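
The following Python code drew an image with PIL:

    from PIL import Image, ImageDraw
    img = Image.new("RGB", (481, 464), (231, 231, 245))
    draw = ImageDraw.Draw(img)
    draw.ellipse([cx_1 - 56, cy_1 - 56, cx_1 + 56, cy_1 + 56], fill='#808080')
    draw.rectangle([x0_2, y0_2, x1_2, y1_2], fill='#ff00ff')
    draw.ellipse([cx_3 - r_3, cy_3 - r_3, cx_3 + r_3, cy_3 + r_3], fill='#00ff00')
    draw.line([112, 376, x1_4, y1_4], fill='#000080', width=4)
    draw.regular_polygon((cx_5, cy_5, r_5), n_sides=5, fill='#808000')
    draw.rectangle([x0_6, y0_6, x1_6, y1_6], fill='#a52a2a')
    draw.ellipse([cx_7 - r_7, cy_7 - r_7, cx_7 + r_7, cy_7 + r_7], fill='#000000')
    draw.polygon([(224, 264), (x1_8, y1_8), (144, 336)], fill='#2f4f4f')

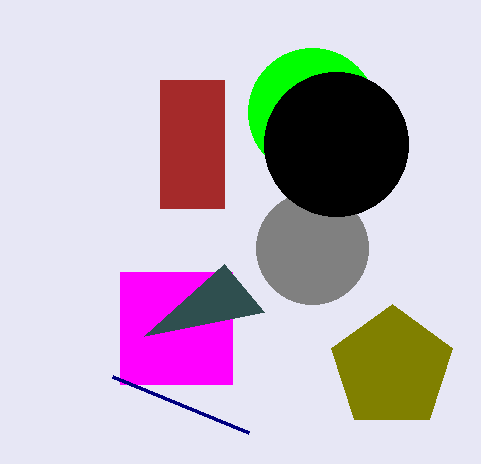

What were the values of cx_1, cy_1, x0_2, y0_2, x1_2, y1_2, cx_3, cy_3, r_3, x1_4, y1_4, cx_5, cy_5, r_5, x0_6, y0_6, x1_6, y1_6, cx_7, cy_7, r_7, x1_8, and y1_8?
cx_1 = 312; cy_1 = 248; x0_2 = 120; y0_2 = 272; x1_2 = 232; y1_2 = 384; cx_3 = 312; cy_3 = 112; r_3 = 64; x1_4 = 248; y1_4 = 432; cx_5 = 392; cy_5 = 368; r_5 = 64; x0_6 = 160; y0_6 = 80; x1_6 = 224; y1_6 = 208; cx_7 = 336; cy_7 = 144; r_7 = 72; x1_8 = 264; y1_8 = 312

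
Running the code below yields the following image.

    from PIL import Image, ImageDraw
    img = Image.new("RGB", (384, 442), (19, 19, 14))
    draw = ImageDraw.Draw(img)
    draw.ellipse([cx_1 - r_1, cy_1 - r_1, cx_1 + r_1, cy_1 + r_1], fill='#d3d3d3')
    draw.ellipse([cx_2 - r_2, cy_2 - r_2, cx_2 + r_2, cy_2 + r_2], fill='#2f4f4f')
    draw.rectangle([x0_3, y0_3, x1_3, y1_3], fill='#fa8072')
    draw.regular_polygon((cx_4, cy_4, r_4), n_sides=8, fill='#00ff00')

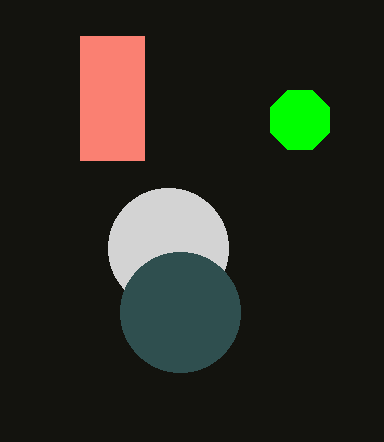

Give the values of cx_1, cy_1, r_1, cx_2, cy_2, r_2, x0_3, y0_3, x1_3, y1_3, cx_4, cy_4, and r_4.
cx_1 = 168, cy_1 = 248, r_1 = 60, cx_2 = 180, cy_2 = 312, r_2 = 60, x0_3 = 80, y0_3 = 36, x1_3 = 144, y1_3 = 160, cx_4 = 300, cy_4 = 120, r_4 = 32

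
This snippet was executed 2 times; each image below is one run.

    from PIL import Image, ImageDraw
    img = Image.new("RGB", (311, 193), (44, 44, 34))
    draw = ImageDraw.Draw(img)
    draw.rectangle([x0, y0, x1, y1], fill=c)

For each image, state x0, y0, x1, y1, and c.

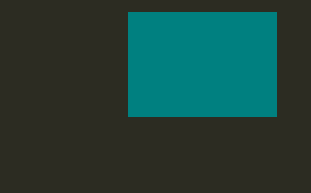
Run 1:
x0 = 128
y0 = 12
x1 = 276
y1 = 116
c = 'teal'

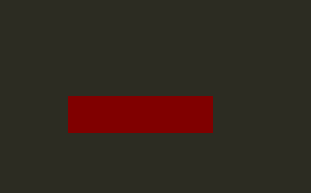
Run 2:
x0 = 68, y0 = 96, x1 = 212, y1 = 132, c = 'maroon'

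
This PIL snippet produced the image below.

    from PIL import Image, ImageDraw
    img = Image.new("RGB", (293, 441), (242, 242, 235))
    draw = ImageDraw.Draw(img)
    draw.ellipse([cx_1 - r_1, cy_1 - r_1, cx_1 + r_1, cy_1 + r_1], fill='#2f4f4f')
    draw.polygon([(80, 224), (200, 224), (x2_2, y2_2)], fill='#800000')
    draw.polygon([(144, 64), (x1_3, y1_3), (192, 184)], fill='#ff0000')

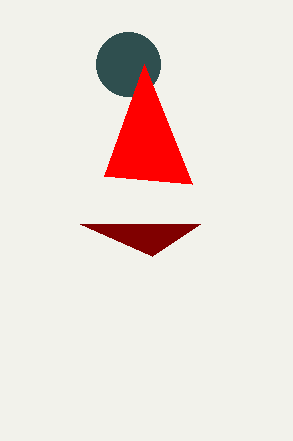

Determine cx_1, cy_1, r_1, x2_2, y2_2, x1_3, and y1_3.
cx_1 = 128
cy_1 = 64
r_1 = 32
x2_2 = 152
y2_2 = 256
x1_3 = 104
y1_3 = 176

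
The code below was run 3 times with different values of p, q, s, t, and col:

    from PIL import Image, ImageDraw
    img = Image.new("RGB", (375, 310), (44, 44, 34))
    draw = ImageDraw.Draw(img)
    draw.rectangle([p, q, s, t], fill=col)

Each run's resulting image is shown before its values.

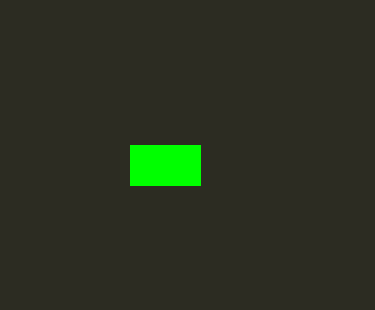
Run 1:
p = 130
q = 145
s = 200
t = 185
col = 'lime'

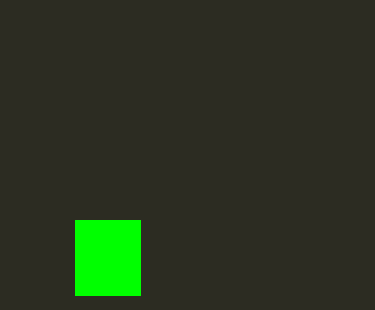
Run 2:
p = 75
q = 220
s = 140
t = 295
col = 'lime'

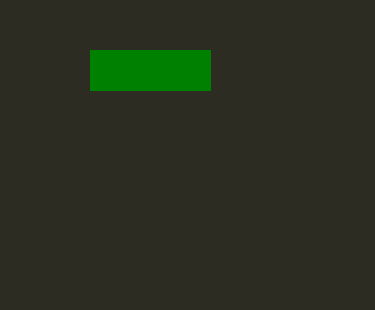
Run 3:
p = 90
q = 50
s = 210
t = 90
col = 'green'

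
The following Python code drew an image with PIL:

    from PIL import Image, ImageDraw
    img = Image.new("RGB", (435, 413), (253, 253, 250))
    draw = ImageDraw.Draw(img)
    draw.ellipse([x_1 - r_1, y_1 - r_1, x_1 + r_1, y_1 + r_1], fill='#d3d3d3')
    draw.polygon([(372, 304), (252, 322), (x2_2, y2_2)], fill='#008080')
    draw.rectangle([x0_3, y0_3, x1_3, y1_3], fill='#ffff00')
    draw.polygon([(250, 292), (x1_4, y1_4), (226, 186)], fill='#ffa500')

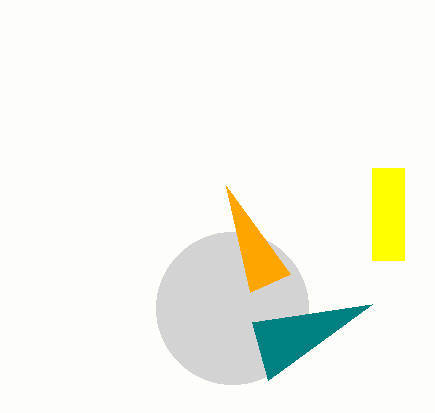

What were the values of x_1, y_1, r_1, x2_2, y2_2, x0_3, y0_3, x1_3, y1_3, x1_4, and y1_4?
x_1 = 232; y_1 = 308; r_1 = 76; x2_2 = 268; y2_2 = 380; x0_3 = 372; y0_3 = 168; x1_3 = 404; y1_3 = 260; x1_4 = 290; y1_4 = 274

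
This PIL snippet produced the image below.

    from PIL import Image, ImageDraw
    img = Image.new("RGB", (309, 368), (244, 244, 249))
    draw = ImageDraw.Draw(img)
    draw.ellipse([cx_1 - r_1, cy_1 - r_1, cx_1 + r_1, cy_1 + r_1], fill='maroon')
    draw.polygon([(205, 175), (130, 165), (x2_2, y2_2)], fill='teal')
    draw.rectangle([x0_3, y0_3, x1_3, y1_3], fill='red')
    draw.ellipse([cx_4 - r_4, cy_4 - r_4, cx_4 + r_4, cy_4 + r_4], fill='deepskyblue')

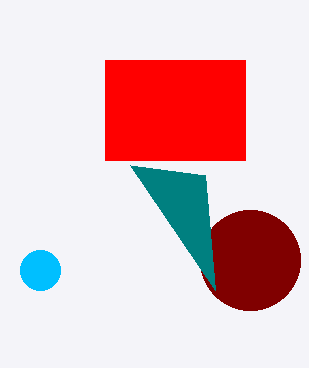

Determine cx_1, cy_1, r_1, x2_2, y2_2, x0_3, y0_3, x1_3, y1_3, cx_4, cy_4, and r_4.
cx_1 = 250; cy_1 = 260; r_1 = 50; x2_2 = 215; y2_2 = 290; x0_3 = 105; y0_3 = 60; x1_3 = 245; y1_3 = 160; cx_4 = 40; cy_4 = 270; r_4 = 20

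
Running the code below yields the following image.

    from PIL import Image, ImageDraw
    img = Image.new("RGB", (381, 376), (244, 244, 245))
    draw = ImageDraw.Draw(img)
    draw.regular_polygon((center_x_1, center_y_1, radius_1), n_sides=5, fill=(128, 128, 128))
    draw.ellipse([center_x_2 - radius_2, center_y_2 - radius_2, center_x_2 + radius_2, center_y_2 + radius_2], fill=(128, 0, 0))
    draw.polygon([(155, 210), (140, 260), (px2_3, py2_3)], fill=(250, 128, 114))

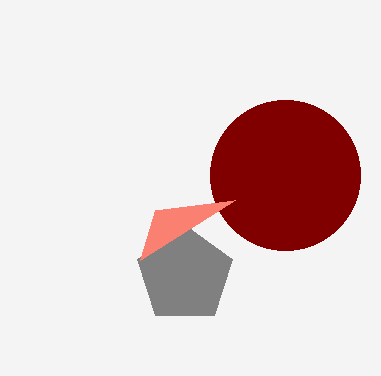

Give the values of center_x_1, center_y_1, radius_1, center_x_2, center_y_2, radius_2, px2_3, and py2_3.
center_x_1 = 185, center_y_1 = 275, radius_1 = 50, center_x_2 = 285, center_y_2 = 175, radius_2 = 75, px2_3 = 235, py2_3 = 200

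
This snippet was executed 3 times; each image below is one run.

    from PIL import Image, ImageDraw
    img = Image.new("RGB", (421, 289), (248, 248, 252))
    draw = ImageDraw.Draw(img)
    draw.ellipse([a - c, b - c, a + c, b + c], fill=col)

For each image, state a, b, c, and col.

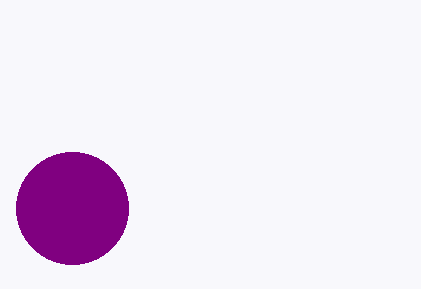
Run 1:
a = 72; b = 208; c = 56; col = 'purple'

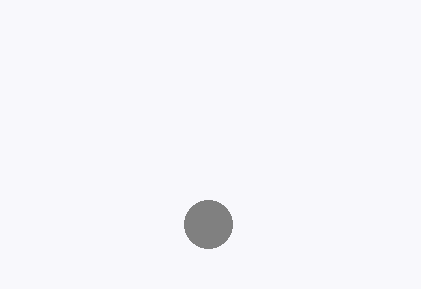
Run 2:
a = 208, b = 224, c = 24, col = 'gray'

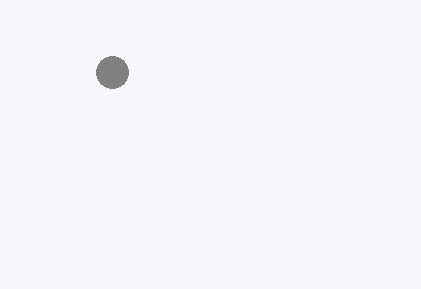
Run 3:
a = 112, b = 72, c = 16, col = 'gray'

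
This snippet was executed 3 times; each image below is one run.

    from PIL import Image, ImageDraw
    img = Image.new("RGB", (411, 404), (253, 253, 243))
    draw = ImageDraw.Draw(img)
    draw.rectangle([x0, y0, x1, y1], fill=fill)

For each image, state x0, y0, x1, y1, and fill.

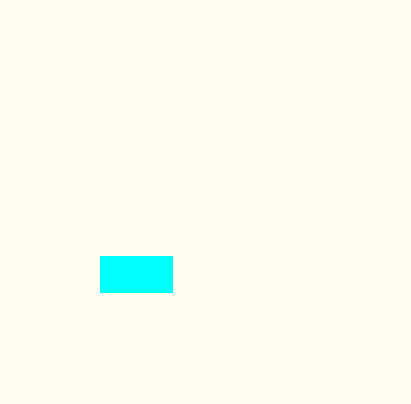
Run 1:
x0 = 100, y0 = 256, x1 = 172, y1 = 292, fill = 'cyan'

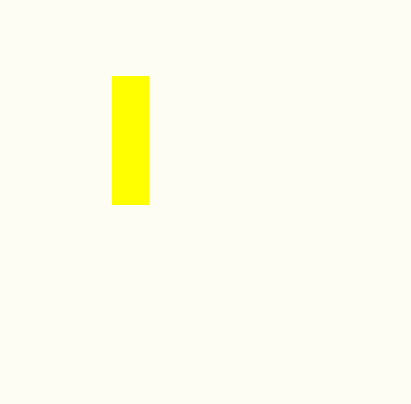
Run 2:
x0 = 112
y0 = 76
x1 = 148
y1 = 204
fill = 'yellow'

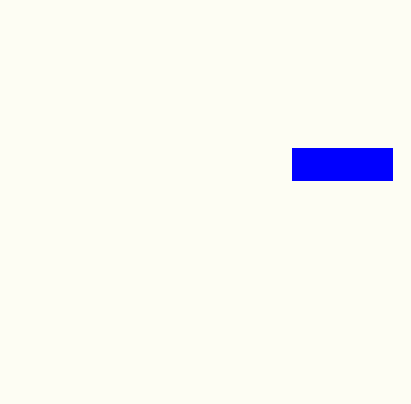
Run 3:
x0 = 292
y0 = 148
x1 = 392
y1 = 180
fill = 'blue'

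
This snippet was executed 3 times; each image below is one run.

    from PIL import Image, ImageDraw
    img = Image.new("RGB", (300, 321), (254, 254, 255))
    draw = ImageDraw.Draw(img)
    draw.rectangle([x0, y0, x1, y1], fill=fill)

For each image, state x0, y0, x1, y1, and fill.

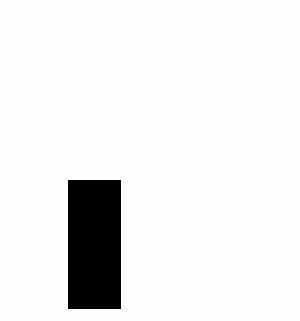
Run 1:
x0 = 68; y0 = 180; x1 = 120; y1 = 308; fill = 'black'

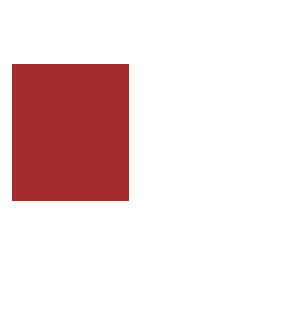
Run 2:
x0 = 12; y0 = 64; x1 = 128; y1 = 200; fill = 'brown'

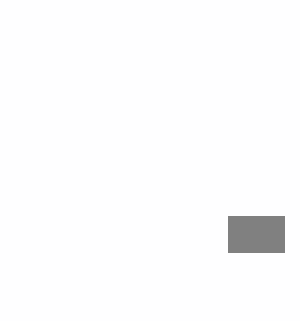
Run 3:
x0 = 228
y0 = 216
x1 = 284
y1 = 252
fill = 'gray'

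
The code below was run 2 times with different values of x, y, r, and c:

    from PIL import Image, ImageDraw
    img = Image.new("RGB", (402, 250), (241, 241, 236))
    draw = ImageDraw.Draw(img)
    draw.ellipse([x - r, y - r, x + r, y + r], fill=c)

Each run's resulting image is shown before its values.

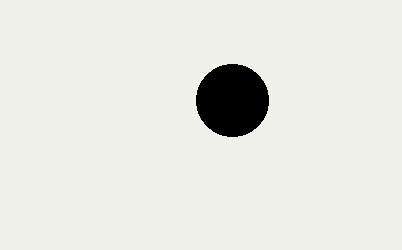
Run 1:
x = 232, y = 100, r = 36, c = 'black'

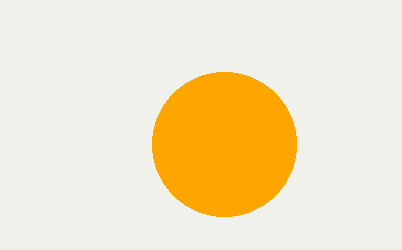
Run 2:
x = 224
y = 144
r = 72
c = 'orange'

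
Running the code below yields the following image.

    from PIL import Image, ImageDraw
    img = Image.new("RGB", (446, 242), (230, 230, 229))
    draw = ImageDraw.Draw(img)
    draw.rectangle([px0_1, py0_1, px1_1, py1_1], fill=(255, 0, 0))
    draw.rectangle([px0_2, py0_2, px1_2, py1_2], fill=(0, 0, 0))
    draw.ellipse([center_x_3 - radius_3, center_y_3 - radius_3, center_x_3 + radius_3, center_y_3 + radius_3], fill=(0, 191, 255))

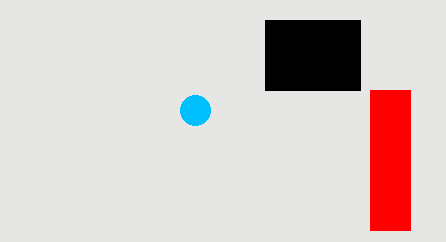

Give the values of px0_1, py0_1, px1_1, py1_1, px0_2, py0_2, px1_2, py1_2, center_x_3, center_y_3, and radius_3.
px0_1 = 370, py0_1 = 90, px1_1 = 410, py1_1 = 230, px0_2 = 265, py0_2 = 20, px1_2 = 360, py1_2 = 90, center_x_3 = 195, center_y_3 = 110, radius_3 = 15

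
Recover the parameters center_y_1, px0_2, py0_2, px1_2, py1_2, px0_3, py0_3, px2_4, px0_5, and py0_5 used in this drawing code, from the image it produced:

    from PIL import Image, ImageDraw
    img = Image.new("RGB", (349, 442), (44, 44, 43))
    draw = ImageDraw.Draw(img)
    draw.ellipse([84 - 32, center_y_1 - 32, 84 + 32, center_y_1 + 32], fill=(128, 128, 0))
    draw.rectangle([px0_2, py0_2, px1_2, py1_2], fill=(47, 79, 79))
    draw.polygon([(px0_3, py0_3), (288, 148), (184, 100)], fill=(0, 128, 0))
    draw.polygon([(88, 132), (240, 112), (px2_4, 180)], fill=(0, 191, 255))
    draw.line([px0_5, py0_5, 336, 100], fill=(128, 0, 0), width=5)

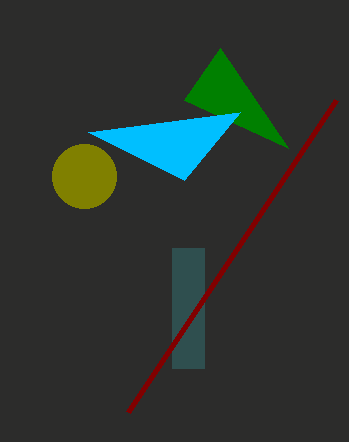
center_y_1 = 176; px0_2 = 172; py0_2 = 248; px1_2 = 204; py1_2 = 368; px0_3 = 220; py0_3 = 48; px2_4 = 184; px0_5 = 128; py0_5 = 412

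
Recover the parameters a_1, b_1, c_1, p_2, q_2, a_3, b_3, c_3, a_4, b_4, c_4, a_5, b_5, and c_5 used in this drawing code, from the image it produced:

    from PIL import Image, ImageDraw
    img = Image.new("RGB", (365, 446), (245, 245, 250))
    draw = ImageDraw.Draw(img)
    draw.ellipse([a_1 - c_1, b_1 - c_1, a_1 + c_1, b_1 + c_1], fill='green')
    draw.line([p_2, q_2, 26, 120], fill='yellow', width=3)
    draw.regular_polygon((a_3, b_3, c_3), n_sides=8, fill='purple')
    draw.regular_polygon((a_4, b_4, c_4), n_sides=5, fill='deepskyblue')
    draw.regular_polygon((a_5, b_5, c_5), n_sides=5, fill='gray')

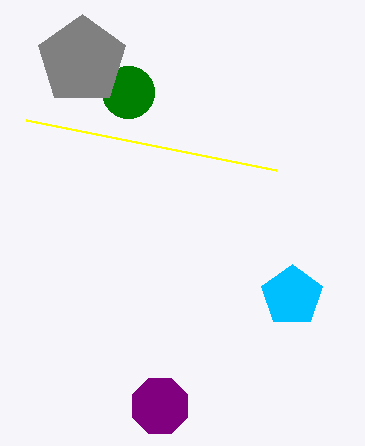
a_1 = 128, b_1 = 92, c_1 = 26, p_2 = 276, q_2 = 170, a_3 = 160, b_3 = 406, c_3 = 30, a_4 = 292, b_4 = 296, c_4 = 32, a_5 = 82, b_5 = 60, c_5 = 46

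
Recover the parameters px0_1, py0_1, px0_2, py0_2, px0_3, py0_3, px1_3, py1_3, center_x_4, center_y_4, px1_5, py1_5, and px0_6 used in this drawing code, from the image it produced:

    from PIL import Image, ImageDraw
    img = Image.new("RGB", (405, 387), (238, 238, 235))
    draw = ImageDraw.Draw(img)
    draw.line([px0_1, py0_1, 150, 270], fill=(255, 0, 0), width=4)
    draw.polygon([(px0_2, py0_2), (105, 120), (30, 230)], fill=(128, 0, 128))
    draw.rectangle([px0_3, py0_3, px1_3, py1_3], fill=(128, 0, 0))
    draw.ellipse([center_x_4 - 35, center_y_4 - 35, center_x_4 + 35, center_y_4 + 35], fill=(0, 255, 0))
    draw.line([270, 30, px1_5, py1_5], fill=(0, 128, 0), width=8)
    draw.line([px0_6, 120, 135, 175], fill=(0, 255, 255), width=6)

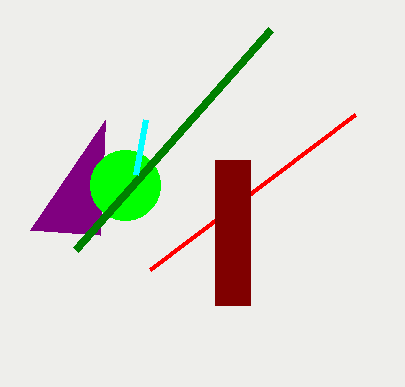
px0_1 = 355; py0_1 = 115; px0_2 = 100; py0_2 = 235; px0_3 = 215; py0_3 = 160; px1_3 = 250; py1_3 = 305; center_x_4 = 125; center_y_4 = 185; px1_5 = 75; py1_5 = 250; px0_6 = 145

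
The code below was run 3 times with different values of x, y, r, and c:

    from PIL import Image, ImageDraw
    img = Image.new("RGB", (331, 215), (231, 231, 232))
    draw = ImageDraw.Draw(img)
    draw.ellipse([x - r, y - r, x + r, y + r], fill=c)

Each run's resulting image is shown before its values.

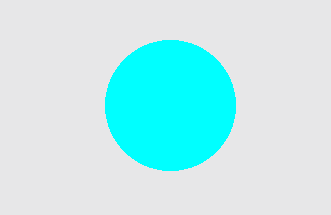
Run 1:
x = 170
y = 105
r = 65
c = 'cyan'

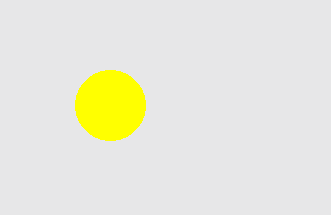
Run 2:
x = 110; y = 105; r = 35; c = 'yellow'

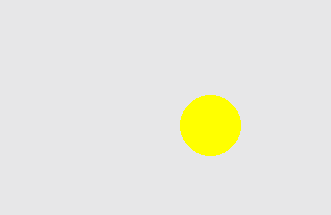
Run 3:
x = 210; y = 125; r = 30; c = 'yellow'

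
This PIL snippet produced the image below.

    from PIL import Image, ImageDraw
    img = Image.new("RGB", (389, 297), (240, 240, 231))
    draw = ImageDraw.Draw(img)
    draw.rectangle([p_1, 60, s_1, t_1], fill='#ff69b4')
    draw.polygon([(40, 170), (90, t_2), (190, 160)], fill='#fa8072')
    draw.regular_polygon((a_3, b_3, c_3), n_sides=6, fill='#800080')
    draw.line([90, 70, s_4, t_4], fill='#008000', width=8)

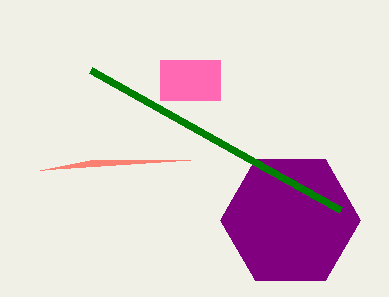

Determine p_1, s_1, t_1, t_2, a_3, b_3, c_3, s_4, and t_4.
p_1 = 160; s_1 = 220; t_1 = 100; t_2 = 160; a_3 = 290; b_3 = 220; c_3 = 70; s_4 = 340; t_4 = 210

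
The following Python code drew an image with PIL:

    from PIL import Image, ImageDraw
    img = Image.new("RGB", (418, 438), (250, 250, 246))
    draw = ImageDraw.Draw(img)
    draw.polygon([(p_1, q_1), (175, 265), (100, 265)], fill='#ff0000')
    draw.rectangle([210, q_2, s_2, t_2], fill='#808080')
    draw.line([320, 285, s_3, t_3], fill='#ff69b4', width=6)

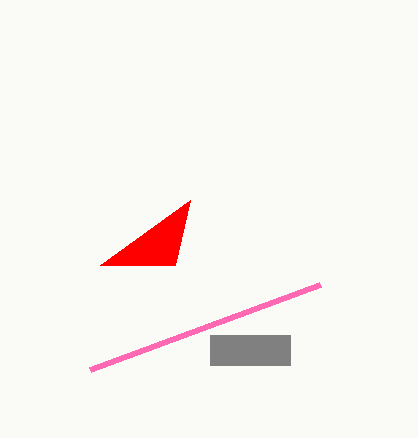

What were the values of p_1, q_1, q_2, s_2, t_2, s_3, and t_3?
p_1 = 190, q_1 = 200, q_2 = 335, s_2 = 290, t_2 = 365, s_3 = 90, t_3 = 370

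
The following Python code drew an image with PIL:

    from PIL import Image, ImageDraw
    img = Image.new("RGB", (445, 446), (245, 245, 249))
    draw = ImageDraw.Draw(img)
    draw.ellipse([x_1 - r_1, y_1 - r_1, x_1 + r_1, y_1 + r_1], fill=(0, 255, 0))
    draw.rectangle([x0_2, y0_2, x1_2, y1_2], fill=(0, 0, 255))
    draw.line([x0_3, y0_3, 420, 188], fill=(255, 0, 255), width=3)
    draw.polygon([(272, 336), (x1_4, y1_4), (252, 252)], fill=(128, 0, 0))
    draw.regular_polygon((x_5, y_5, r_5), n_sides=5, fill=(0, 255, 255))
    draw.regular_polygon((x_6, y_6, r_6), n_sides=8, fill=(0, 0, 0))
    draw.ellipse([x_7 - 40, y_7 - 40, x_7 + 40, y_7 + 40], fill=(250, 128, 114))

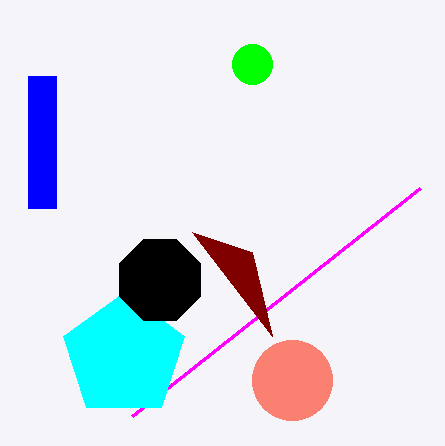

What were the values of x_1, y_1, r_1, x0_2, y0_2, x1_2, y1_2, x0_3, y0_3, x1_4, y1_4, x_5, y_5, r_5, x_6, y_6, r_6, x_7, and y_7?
x_1 = 252
y_1 = 64
r_1 = 20
x0_2 = 28
y0_2 = 76
x1_2 = 56
y1_2 = 208
x0_3 = 132
y0_3 = 416
x1_4 = 192
y1_4 = 232
x_5 = 124
y_5 = 356
r_5 = 64
x_6 = 160
y_6 = 280
r_6 = 44
x_7 = 292
y_7 = 380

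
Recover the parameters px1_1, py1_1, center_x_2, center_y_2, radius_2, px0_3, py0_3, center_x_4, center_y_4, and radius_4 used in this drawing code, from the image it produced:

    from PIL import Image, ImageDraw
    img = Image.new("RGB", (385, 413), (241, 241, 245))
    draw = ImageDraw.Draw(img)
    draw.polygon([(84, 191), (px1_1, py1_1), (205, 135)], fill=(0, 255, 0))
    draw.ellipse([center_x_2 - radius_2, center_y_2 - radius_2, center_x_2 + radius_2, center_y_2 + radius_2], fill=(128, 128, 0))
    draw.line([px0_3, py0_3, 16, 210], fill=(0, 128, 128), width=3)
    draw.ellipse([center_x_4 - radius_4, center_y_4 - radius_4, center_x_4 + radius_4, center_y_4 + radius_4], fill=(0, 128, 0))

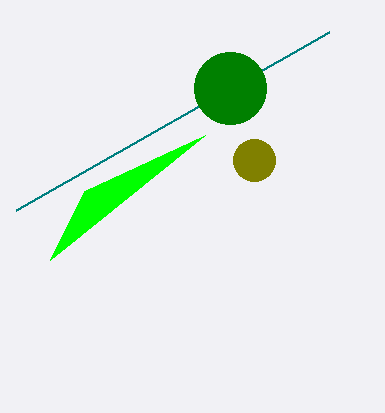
px1_1 = 50, py1_1 = 260, center_x_2 = 254, center_y_2 = 160, radius_2 = 21, px0_3 = 329, py0_3 = 32, center_x_4 = 230, center_y_4 = 88, radius_4 = 36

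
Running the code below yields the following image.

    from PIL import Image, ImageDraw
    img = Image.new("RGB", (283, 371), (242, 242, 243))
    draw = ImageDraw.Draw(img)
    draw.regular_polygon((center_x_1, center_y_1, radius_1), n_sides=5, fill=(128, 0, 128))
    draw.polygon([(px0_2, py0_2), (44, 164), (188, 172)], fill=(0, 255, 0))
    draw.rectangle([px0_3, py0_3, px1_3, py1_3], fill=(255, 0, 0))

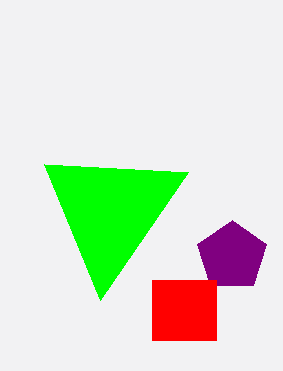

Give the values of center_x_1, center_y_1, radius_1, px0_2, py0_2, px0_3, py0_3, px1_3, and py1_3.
center_x_1 = 232; center_y_1 = 256; radius_1 = 36; px0_2 = 100; py0_2 = 300; px0_3 = 152; py0_3 = 280; px1_3 = 216; py1_3 = 340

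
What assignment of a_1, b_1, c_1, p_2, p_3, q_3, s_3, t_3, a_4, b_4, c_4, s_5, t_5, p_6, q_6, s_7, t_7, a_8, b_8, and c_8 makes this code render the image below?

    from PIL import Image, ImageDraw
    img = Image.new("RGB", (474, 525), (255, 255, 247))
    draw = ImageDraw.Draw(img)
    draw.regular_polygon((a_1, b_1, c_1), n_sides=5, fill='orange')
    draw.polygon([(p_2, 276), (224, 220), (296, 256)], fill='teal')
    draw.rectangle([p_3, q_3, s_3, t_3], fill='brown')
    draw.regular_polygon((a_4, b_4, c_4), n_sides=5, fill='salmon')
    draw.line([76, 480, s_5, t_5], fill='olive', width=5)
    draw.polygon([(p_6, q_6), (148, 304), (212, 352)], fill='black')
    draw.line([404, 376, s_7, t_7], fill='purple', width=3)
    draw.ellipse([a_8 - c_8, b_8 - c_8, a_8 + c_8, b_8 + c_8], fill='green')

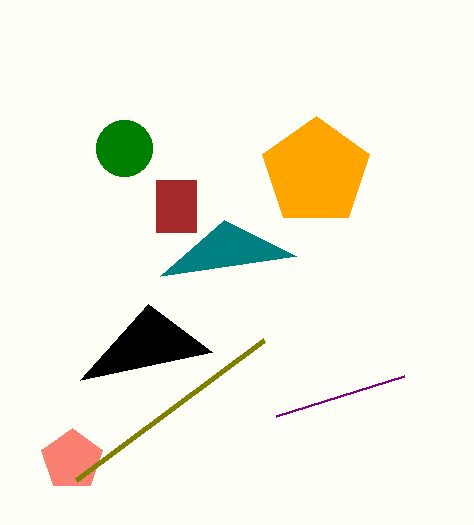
a_1 = 316; b_1 = 172; c_1 = 56; p_2 = 160; p_3 = 156; q_3 = 180; s_3 = 196; t_3 = 232; a_4 = 72; b_4 = 460; c_4 = 32; s_5 = 264; t_5 = 340; p_6 = 80; q_6 = 380; s_7 = 276; t_7 = 416; a_8 = 124; b_8 = 148; c_8 = 28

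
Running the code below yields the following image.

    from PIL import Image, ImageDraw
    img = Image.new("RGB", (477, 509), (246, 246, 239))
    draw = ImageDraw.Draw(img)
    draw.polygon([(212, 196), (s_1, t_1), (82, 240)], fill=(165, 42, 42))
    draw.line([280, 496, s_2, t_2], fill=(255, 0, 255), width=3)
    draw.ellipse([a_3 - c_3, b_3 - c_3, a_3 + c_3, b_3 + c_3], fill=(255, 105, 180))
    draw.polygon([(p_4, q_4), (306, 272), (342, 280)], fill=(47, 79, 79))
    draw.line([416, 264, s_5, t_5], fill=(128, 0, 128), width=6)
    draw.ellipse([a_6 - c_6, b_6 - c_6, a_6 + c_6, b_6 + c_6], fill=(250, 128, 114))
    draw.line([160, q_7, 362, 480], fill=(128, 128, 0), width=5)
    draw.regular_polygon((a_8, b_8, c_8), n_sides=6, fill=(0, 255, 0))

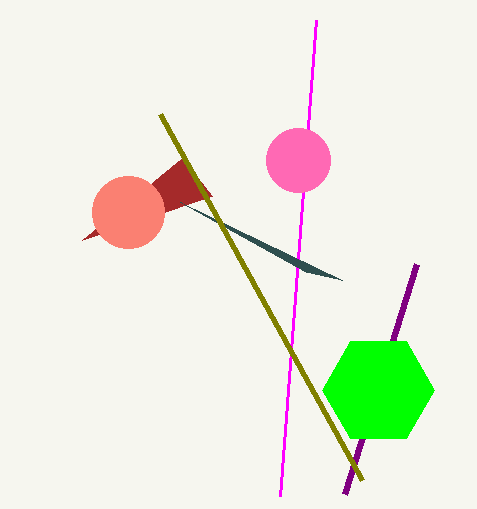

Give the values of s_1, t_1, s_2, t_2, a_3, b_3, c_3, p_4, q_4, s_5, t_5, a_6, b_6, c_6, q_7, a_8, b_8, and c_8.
s_1 = 182; t_1 = 158; s_2 = 316; t_2 = 20; a_3 = 298; b_3 = 160; c_3 = 32; p_4 = 180; q_4 = 202; s_5 = 344; t_5 = 494; a_6 = 128; b_6 = 212; c_6 = 36; q_7 = 114; a_8 = 378; b_8 = 390; c_8 = 56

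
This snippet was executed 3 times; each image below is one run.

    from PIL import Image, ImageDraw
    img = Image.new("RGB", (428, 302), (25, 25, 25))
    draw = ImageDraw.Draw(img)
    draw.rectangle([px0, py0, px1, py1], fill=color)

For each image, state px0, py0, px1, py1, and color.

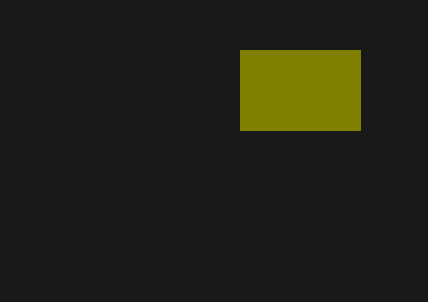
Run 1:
px0 = 240
py0 = 50
px1 = 360
py1 = 130
color = 'olive'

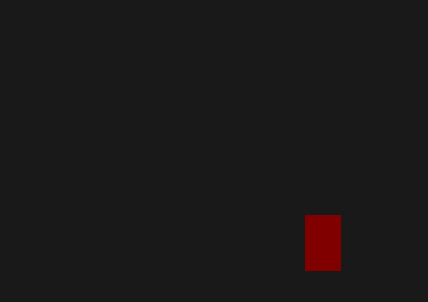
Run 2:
px0 = 305; py0 = 215; px1 = 340; py1 = 270; color = 'maroon'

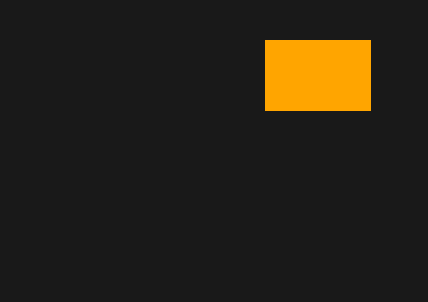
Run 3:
px0 = 265, py0 = 40, px1 = 370, py1 = 110, color = 'orange'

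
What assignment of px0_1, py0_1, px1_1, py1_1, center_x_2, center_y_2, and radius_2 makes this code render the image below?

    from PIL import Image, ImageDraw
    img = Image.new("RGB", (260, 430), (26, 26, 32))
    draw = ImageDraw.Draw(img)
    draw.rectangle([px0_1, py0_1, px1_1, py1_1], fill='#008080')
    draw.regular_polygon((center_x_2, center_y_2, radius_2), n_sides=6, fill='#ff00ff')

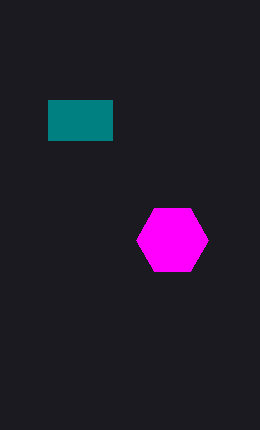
px0_1 = 48, py0_1 = 100, px1_1 = 112, py1_1 = 140, center_x_2 = 172, center_y_2 = 240, radius_2 = 36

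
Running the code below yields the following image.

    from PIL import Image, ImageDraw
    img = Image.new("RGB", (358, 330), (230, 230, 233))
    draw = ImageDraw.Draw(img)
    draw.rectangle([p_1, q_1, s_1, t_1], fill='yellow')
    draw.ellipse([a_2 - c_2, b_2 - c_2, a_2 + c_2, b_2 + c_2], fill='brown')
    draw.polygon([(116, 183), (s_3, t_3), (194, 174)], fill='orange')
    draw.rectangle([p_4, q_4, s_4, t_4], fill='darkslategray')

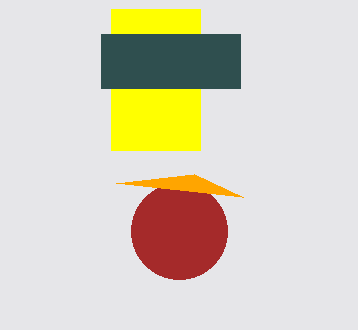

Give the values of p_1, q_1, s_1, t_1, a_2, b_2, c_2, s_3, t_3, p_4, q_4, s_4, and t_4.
p_1 = 111
q_1 = 9
s_1 = 200
t_1 = 150
a_2 = 179
b_2 = 231
c_2 = 48
s_3 = 243
t_3 = 197
p_4 = 101
q_4 = 34
s_4 = 240
t_4 = 88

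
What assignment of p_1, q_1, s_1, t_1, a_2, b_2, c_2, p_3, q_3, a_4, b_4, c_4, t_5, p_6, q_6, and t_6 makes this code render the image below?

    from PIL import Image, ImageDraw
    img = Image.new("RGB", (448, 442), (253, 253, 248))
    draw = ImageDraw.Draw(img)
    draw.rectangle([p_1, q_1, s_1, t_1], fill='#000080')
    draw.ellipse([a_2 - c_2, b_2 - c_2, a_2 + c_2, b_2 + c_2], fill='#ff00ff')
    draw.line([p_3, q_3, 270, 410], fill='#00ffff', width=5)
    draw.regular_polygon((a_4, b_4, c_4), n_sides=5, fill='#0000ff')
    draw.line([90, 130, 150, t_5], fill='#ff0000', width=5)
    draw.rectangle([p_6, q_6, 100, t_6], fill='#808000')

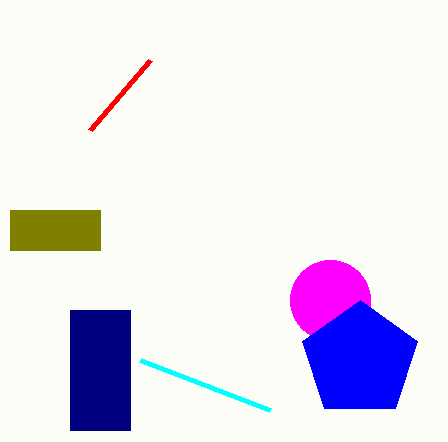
p_1 = 70, q_1 = 310, s_1 = 130, t_1 = 430, a_2 = 330, b_2 = 300, c_2 = 40, p_3 = 140, q_3 = 360, a_4 = 360, b_4 = 360, c_4 = 60, t_5 = 60, p_6 = 10, q_6 = 210, t_6 = 250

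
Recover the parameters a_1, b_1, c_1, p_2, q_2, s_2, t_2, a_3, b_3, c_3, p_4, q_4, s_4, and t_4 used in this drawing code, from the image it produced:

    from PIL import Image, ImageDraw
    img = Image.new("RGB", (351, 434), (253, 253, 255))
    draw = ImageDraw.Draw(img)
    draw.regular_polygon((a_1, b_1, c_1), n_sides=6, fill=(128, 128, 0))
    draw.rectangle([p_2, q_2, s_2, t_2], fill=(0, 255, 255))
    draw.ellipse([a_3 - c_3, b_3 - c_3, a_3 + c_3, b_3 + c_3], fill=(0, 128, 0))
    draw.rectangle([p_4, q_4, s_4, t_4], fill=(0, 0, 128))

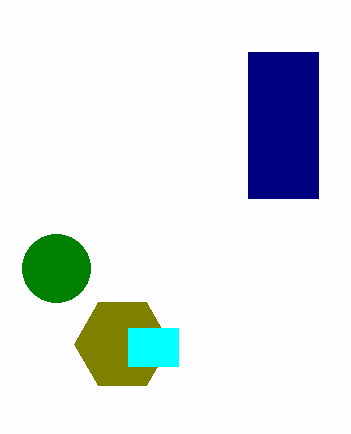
a_1 = 122; b_1 = 344; c_1 = 48; p_2 = 128; q_2 = 328; s_2 = 178; t_2 = 366; a_3 = 56; b_3 = 268; c_3 = 34; p_4 = 248; q_4 = 52; s_4 = 318; t_4 = 198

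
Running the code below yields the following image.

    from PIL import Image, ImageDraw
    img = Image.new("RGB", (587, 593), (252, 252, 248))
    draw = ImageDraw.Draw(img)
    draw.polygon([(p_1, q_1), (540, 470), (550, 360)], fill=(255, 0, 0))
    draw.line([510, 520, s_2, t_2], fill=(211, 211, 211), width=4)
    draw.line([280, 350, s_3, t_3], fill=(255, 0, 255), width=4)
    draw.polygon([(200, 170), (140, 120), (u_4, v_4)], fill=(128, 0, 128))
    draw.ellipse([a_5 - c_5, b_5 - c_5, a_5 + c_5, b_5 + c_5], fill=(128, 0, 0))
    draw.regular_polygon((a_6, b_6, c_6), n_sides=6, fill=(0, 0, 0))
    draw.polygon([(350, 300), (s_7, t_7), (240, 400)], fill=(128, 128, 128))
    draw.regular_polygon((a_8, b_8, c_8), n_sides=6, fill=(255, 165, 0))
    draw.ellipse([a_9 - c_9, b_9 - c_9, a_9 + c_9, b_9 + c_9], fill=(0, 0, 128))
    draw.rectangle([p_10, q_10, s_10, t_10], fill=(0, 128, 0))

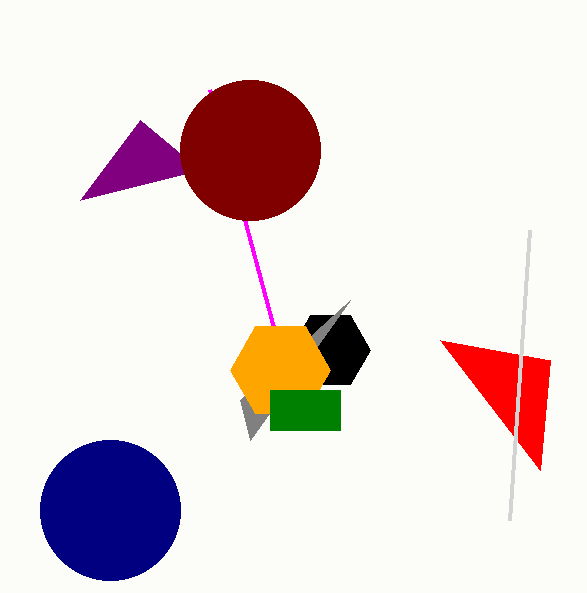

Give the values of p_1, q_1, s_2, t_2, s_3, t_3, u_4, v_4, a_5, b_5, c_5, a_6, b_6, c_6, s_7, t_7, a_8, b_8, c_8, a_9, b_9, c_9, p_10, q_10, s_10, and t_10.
p_1 = 440; q_1 = 340; s_2 = 530; t_2 = 230; s_3 = 210; t_3 = 90; u_4 = 80; v_4 = 200; a_5 = 250; b_5 = 150; c_5 = 70; a_6 = 330; b_6 = 350; c_6 = 40; s_7 = 250; t_7 = 440; a_8 = 280; b_8 = 370; c_8 = 50; a_9 = 110; b_9 = 510; c_9 = 70; p_10 = 270; q_10 = 390; s_10 = 340; t_10 = 430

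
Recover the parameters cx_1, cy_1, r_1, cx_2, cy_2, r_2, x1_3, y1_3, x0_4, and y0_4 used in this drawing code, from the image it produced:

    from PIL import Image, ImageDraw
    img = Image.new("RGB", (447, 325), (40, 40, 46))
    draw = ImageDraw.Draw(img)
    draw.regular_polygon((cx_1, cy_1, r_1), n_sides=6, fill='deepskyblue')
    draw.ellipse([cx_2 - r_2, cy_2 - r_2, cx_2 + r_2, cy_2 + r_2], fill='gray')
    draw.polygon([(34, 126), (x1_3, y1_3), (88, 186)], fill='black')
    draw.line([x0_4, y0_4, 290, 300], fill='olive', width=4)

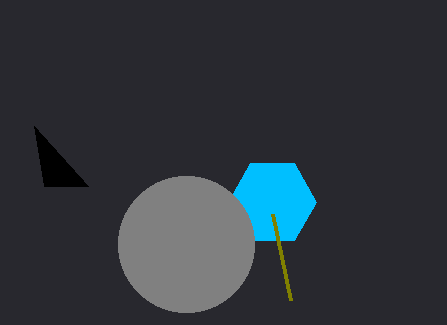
cx_1 = 272, cy_1 = 202, r_1 = 44, cx_2 = 186, cy_2 = 244, r_2 = 68, x1_3 = 44, y1_3 = 186, x0_4 = 272, y0_4 = 214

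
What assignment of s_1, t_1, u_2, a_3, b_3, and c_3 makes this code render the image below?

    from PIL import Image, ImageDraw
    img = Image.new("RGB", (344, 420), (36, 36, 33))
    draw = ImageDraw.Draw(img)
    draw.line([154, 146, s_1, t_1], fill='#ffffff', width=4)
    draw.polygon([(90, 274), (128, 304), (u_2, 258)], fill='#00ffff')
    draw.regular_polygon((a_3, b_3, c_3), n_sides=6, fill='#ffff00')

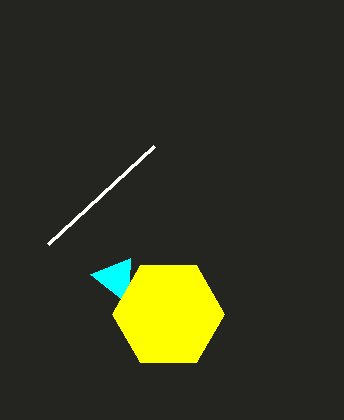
s_1 = 48; t_1 = 244; u_2 = 130; a_3 = 168; b_3 = 314; c_3 = 56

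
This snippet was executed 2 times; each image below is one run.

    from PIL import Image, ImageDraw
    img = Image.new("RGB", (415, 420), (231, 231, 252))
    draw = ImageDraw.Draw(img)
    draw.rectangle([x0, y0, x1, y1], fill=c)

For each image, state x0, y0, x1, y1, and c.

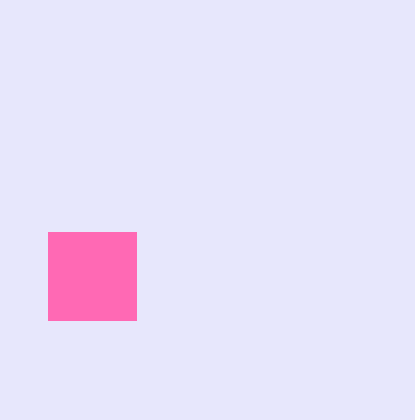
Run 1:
x0 = 48, y0 = 232, x1 = 136, y1 = 320, c = 'hotpink'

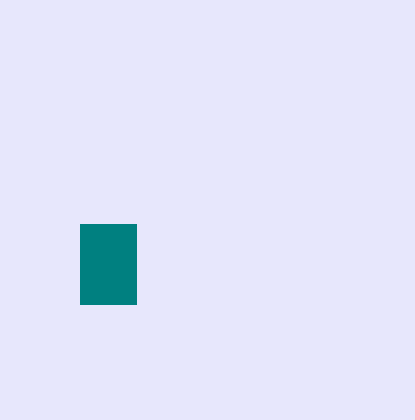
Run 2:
x0 = 80, y0 = 224, x1 = 136, y1 = 304, c = 'teal'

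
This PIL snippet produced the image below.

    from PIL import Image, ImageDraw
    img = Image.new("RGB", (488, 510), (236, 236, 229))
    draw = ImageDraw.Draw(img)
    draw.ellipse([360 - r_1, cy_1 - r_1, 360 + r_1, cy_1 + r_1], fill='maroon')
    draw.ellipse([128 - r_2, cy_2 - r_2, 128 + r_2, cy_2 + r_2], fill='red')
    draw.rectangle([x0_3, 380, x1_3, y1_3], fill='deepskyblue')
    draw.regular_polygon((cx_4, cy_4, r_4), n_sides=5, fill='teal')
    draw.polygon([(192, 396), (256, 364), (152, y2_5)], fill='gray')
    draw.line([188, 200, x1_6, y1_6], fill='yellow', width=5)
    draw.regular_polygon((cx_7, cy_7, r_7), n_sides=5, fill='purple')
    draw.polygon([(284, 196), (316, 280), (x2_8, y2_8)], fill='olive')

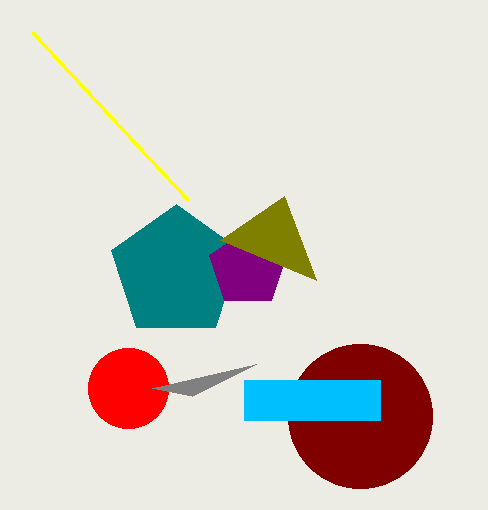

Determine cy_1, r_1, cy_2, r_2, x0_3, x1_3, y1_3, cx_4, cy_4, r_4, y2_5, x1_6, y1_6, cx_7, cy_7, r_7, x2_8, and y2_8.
cy_1 = 416
r_1 = 72
cy_2 = 388
r_2 = 40
x0_3 = 244
x1_3 = 380
y1_3 = 420
cx_4 = 176
cy_4 = 272
r_4 = 68
y2_5 = 388
x1_6 = 32
y1_6 = 32
cx_7 = 248
cy_7 = 268
r_7 = 40
x2_8 = 220
y2_8 = 240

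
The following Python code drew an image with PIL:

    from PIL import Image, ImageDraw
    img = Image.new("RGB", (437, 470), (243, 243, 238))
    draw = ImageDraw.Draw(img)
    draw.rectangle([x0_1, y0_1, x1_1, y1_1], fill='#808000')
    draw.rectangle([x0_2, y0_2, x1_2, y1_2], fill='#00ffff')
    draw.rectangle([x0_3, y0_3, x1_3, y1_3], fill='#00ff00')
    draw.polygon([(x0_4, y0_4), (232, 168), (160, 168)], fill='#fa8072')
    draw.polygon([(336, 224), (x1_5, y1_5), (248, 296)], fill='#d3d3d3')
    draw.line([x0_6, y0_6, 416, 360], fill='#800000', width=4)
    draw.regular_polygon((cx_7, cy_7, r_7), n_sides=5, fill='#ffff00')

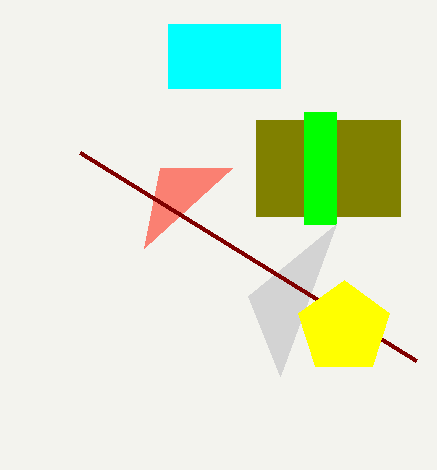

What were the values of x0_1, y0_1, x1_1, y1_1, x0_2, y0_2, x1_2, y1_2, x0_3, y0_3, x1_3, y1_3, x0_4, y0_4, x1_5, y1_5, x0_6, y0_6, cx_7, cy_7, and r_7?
x0_1 = 256, y0_1 = 120, x1_1 = 400, y1_1 = 216, x0_2 = 168, y0_2 = 24, x1_2 = 280, y1_2 = 88, x0_3 = 304, y0_3 = 112, x1_3 = 336, y1_3 = 224, x0_4 = 144, y0_4 = 248, x1_5 = 280, y1_5 = 376, x0_6 = 80, y0_6 = 152, cx_7 = 344, cy_7 = 328, r_7 = 48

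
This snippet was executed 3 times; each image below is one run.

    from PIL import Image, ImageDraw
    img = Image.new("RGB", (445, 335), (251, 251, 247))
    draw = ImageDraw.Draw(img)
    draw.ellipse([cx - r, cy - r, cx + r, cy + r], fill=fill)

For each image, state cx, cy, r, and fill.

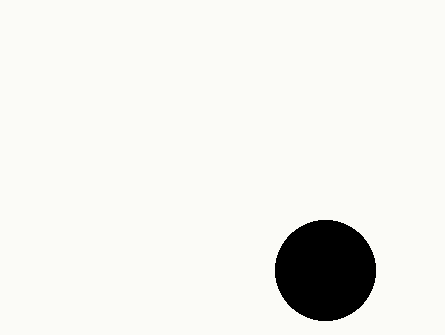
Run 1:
cx = 325; cy = 270; r = 50; fill = 'black'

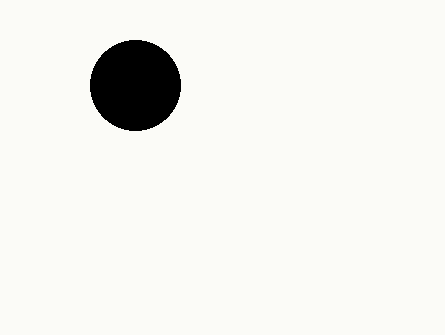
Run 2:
cx = 135; cy = 85; r = 45; fill = 'black'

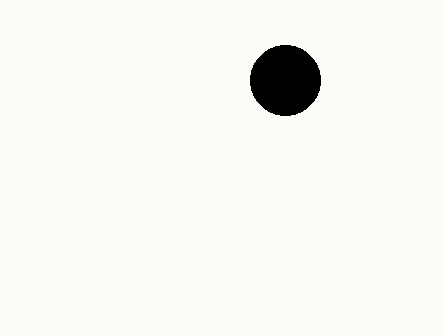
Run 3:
cx = 285; cy = 80; r = 35; fill = 'black'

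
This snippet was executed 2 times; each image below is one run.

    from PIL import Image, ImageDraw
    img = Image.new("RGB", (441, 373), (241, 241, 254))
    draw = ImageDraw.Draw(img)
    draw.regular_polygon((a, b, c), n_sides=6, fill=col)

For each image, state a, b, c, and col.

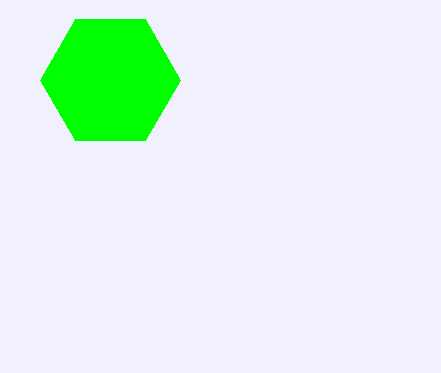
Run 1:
a = 110, b = 80, c = 70, col = 'lime'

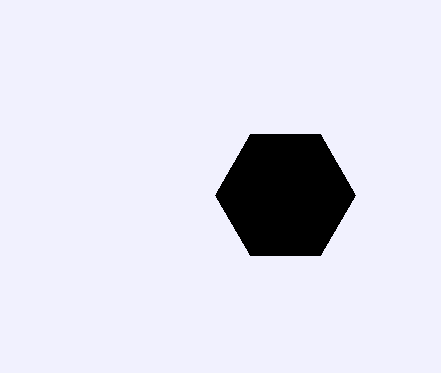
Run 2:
a = 285; b = 195; c = 70; col = 'black'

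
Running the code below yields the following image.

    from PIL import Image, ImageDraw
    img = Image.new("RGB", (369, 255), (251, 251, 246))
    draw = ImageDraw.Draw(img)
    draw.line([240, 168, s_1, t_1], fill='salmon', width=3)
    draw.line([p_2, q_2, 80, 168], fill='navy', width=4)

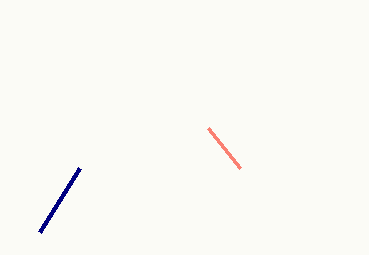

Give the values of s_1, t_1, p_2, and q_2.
s_1 = 208, t_1 = 128, p_2 = 40, q_2 = 232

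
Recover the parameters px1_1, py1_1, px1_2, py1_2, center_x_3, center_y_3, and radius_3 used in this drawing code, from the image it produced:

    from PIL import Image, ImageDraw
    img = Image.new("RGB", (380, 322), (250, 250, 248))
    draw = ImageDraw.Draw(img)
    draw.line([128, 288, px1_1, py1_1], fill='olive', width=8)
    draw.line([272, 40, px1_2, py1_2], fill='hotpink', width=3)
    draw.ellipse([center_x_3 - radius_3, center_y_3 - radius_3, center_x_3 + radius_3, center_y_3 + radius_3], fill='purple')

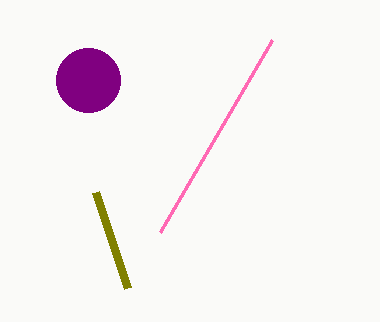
px1_1 = 96
py1_1 = 192
px1_2 = 160
py1_2 = 232
center_x_3 = 88
center_y_3 = 80
radius_3 = 32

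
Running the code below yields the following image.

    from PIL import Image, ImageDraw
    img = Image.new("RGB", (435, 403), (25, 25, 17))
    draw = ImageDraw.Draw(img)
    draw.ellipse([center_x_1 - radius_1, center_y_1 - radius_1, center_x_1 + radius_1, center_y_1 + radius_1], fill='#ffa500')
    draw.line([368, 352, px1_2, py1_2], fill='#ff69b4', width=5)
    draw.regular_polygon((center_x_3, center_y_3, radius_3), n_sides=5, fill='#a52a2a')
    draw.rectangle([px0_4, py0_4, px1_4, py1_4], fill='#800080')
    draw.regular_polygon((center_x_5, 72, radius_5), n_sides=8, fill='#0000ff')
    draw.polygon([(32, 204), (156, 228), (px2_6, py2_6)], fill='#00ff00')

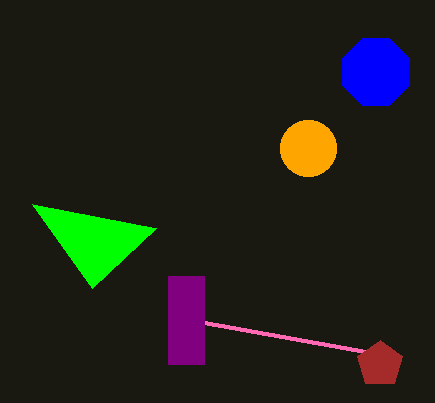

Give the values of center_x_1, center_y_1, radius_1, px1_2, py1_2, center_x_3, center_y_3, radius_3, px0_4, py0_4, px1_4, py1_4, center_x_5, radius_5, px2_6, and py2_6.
center_x_1 = 308, center_y_1 = 148, radius_1 = 28, px1_2 = 168, py1_2 = 316, center_x_3 = 380, center_y_3 = 364, radius_3 = 24, px0_4 = 168, py0_4 = 276, px1_4 = 204, py1_4 = 364, center_x_5 = 376, radius_5 = 36, px2_6 = 92, py2_6 = 288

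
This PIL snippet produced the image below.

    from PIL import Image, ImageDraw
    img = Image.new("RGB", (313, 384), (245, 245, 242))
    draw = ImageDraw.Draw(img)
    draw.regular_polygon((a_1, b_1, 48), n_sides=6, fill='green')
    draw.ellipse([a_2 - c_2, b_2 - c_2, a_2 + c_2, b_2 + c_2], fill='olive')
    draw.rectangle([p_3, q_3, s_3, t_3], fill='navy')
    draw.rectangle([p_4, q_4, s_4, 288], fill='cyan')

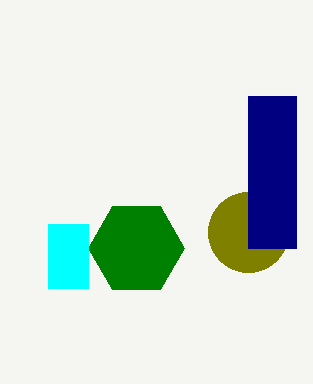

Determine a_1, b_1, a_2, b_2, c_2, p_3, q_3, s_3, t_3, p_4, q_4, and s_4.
a_1 = 136, b_1 = 248, a_2 = 248, b_2 = 232, c_2 = 40, p_3 = 248, q_3 = 96, s_3 = 296, t_3 = 248, p_4 = 48, q_4 = 224, s_4 = 88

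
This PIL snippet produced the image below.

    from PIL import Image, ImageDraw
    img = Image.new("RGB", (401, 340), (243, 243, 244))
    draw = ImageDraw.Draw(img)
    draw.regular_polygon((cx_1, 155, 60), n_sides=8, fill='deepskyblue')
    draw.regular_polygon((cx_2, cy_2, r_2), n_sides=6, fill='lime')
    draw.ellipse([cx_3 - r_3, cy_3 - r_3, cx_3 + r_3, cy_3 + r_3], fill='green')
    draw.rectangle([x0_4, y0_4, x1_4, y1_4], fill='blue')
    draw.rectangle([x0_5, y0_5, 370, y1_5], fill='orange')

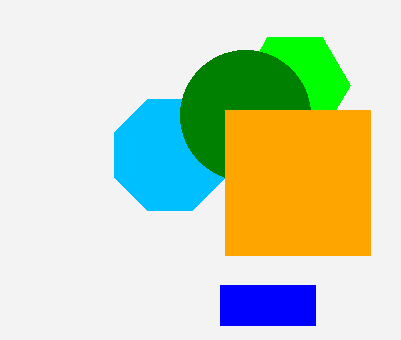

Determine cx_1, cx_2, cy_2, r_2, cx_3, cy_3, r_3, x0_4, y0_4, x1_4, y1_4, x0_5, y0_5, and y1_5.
cx_1 = 170
cx_2 = 295
cy_2 = 85
r_2 = 55
cx_3 = 245
cy_3 = 115
r_3 = 65
x0_4 = 220
y0_4 = 285
x1_4 = 315
y1_4 = 325
x0_5 = 225
y0_5 = 110
y1_5 = 255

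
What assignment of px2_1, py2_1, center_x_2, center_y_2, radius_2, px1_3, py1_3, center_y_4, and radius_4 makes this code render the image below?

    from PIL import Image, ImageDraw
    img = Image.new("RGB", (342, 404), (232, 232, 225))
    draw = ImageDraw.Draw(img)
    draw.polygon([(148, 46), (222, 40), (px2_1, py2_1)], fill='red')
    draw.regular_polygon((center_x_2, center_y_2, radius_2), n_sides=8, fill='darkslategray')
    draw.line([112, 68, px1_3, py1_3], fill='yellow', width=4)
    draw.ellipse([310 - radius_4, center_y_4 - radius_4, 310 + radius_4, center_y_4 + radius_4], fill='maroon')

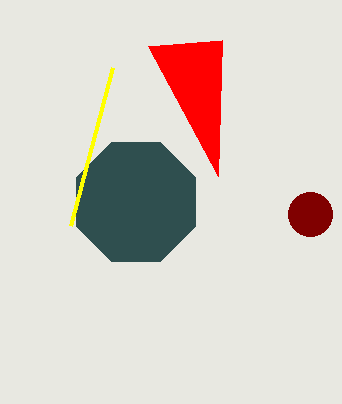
px2_1 = 218; py2_1 = 176; center_x_2 = 136; center_y_2 = 202; radius_2 = 64; px1_3 = 70; py1_3 = 226; center_y_4 = 214; radius_4 = 22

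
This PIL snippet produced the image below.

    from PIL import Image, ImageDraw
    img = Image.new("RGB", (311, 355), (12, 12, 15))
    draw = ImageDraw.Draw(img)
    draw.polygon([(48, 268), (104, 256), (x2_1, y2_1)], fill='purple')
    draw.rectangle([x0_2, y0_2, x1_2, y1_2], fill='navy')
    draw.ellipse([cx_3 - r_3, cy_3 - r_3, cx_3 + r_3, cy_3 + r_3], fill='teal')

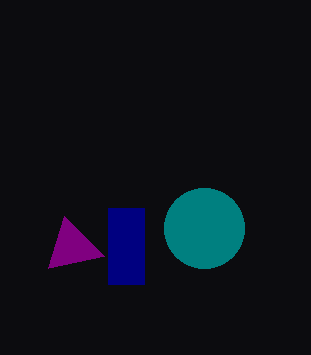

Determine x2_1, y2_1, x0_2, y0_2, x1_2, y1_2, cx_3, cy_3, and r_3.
x2_1 = 64; y2_1 = 216; x0_2 = 108; y0_2 = 208; x1_2 = 144; y1_2 = 284; cx_3 = 204; cy_3 = 228; r_3 = 40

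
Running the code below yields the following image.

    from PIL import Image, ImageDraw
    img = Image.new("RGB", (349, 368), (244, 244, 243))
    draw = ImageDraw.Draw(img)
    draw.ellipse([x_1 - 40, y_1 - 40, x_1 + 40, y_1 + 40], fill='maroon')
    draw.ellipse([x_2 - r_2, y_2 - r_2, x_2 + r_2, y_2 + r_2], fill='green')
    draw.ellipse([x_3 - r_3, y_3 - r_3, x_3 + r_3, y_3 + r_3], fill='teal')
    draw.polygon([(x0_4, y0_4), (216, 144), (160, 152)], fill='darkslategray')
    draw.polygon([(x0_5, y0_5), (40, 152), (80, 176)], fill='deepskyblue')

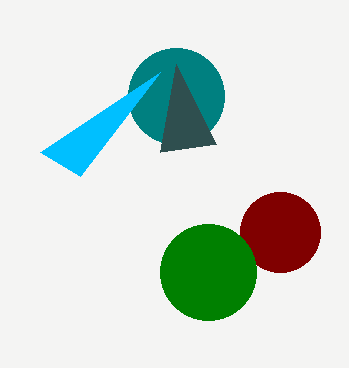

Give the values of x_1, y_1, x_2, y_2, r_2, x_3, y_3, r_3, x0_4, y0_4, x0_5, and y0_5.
x_1 = 280, y_1 = 232, x_2 = 208, y_2 = 272, r_2 = 48, x_3 = 176, y_3 = 96, r_3 = 48, x0_4 = 176, y0_4 = 64, x0_5 = 160, y0_5 = 72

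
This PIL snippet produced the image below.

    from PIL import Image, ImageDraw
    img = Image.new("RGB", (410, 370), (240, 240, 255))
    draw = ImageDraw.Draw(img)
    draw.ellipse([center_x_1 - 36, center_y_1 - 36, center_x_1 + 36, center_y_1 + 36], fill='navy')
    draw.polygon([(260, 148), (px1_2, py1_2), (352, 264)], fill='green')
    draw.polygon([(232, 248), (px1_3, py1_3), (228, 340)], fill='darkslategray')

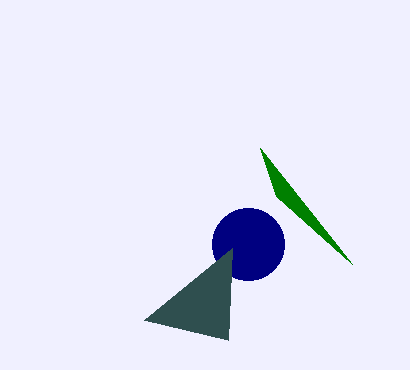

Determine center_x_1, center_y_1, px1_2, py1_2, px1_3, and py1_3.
center_x_1 = 248; center_y_1 = 244; px1_2 = 276; py1_2 = 196; px1_3 = 144; py1_3 = 320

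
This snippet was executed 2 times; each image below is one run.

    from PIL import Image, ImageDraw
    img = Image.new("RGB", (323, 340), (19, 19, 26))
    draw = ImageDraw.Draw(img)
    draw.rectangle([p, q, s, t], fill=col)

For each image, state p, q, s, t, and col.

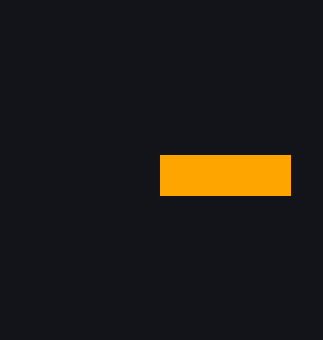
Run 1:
p = 160; q = 155; s = 290; t = 195; col = 'orange'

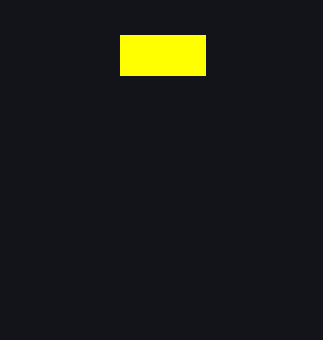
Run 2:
p = 120; q = 35; s = 205; t = 75; col = 'yellow'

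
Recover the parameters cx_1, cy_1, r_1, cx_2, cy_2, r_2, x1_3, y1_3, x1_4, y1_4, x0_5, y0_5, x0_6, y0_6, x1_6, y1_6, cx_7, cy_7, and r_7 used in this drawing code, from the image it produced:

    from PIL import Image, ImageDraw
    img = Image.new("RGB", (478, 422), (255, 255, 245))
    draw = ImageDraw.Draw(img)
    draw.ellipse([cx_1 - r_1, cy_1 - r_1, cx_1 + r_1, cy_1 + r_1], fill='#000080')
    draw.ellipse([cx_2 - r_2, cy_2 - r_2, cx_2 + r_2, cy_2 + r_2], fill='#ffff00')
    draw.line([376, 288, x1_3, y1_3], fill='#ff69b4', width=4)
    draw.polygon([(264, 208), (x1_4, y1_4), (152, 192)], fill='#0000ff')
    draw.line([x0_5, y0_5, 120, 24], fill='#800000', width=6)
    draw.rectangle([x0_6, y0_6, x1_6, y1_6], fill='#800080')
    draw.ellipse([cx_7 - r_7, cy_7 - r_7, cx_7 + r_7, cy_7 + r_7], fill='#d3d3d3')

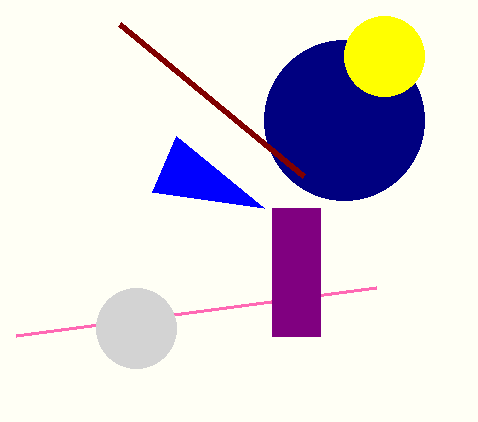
cx_1 = 344; cy_1 = 120; r_1 = 80; cx_2 = 384; cy_2 = 56; r_2 = 40; x1_3 = 16; y1_3 = 336; x1_4 = 176; y1_4 = 136; x0_5 = 304; y0_5 = 176; x0_6 = 272; y0_6 = 208; x1_6 = 320; y1_6 = 336; cx_7 = 136; cy_7 = 328; r_7 = 40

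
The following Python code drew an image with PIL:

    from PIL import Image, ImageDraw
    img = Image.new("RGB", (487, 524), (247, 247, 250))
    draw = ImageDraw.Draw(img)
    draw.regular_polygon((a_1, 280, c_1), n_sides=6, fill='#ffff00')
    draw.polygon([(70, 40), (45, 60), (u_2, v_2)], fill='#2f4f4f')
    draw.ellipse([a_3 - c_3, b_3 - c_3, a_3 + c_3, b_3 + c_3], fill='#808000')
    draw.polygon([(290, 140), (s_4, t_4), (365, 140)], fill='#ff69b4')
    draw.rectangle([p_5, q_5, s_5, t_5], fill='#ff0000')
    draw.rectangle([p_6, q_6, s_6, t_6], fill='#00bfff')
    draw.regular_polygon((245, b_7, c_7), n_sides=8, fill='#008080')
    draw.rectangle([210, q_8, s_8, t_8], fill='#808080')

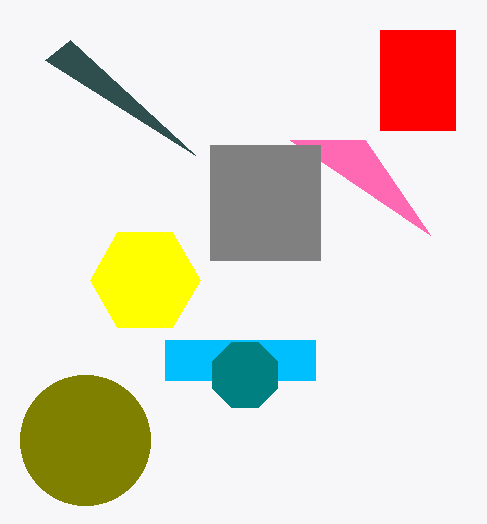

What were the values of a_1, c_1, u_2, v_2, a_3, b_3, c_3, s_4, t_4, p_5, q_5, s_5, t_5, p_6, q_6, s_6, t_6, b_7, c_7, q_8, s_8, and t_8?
a_1 = 145; c_1 = 55; u_2 = 195; v_2 = 155; a_3 = 85; b_3 = 440; c_3 = 65; s_4 = 430; t_4 = 235; p_5 = 380; q_5 = 30; s_5 = 455; t_5 = 130; p_6 = 165; q_6 = 340; s_6 = 315; t_6 = 380; b_7 = 375; c_7 = 35; q_8 = 145; s_8 = 320; t_8 = 260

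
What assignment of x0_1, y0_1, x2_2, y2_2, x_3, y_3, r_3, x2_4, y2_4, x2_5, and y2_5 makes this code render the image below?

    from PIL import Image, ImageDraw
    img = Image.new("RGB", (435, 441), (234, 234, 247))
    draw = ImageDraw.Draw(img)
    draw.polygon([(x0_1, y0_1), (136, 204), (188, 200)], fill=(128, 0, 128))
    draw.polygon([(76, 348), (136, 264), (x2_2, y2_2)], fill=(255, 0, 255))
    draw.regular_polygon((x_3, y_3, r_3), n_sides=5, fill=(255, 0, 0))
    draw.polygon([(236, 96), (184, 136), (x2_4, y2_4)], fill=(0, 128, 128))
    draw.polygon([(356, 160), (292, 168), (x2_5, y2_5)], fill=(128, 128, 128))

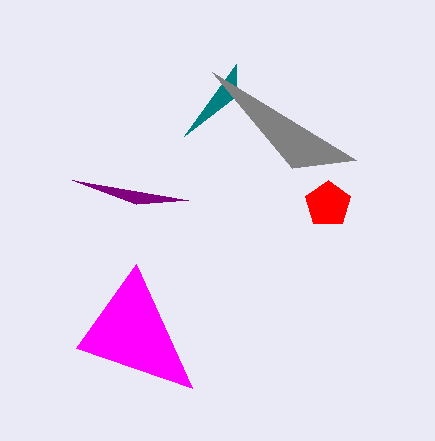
x0_1 = 72; y0_1 = 180; x2_2 = 192; y2_2 = 388; x_3 = 328; y_3 = 204; r_3 = 24; x2_4 = 236; y2_4 = 64; x2_5 = 212; y2_5 = 72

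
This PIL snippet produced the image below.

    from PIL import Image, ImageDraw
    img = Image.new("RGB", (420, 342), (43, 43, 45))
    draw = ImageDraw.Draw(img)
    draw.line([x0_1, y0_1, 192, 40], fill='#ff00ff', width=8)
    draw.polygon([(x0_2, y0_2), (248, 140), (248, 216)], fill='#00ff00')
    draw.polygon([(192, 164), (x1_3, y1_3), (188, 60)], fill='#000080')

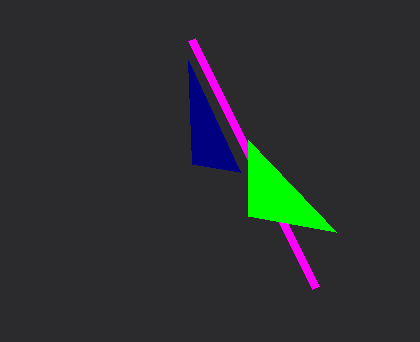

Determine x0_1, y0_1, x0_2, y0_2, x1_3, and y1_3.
x0_1 = 316
y0_1 = 288
x0_2 = 336
y0_2 = 232
x1_3 = 240
y1_3 = 172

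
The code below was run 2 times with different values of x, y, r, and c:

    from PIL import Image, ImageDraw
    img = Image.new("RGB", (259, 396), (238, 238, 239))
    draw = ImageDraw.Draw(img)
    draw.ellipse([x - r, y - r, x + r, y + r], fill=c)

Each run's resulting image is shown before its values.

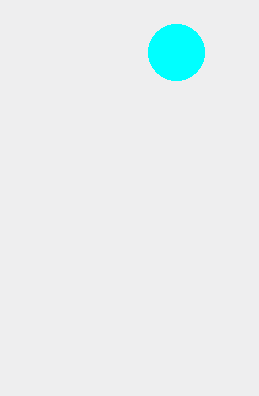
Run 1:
x = 176
y = 52
r = 28
c = 'cyan'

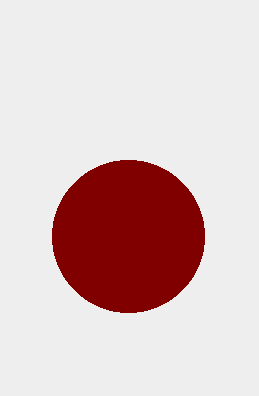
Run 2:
x = 128
y = 236
r = 76
c = 'maroon'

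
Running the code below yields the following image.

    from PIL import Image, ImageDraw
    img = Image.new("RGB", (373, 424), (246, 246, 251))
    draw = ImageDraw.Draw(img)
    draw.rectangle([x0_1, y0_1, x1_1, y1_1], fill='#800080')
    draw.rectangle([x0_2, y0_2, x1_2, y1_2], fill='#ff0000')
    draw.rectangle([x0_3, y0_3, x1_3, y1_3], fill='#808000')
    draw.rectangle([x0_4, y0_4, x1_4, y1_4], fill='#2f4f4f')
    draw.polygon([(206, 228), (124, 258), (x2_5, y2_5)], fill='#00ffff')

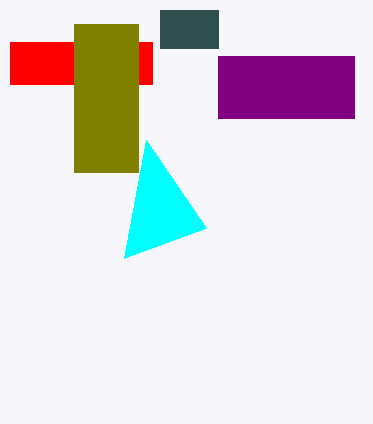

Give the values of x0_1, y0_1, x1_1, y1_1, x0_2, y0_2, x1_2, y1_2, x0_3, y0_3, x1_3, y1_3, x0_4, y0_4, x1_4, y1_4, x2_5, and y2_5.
x0_1 = 218
y0_1 = 56
x1_1 = 354
y1_1 = 118
x0_2 = 10
y0_2 = 42
x1_2 = 152
y1_2 = 84
x0_3 = 74
y0_3 = 24
x1_3 = 138
y1_3 = 172
x0_4 = 160
y0_4 = 10
x1_4 = 218
y1_4 = 48
x2_5 = 146
y2_5 = 140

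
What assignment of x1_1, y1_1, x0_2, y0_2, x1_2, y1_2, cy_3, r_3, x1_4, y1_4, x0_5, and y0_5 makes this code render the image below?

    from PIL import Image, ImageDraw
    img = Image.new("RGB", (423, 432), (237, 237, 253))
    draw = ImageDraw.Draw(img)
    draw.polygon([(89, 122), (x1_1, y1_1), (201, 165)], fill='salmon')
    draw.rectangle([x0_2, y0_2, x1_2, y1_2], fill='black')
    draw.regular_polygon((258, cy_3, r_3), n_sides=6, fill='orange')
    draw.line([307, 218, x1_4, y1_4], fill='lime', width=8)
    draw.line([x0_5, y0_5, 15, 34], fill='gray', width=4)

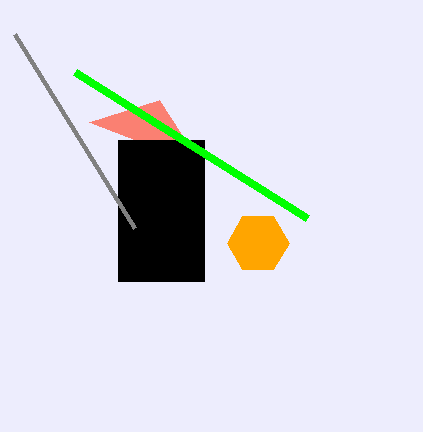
x1_1 = 159, y1_1 = 100, x0_2 = 118, y0_2 = 140, x1_2 = 204, y1_2 = 281, cy_3 = 243, r_3 = 31, x1_4 = 75, y1_4 = 72, x0_5 = 135, y0_5 = 228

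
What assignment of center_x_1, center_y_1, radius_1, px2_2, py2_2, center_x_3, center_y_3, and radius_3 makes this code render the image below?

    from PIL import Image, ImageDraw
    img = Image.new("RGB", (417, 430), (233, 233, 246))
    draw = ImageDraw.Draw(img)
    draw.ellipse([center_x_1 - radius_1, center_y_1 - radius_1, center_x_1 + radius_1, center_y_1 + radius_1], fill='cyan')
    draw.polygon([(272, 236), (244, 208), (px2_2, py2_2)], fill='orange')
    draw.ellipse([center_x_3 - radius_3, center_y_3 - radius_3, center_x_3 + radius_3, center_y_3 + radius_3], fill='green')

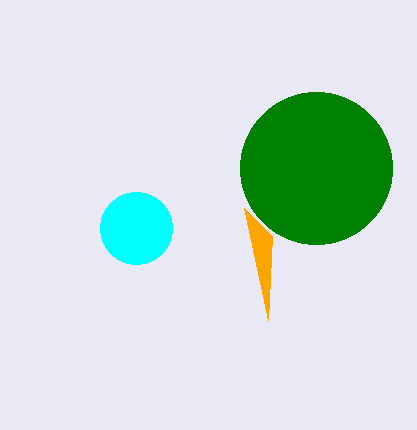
center_x_1 = 136, center_y_1 = 228, radius_1 = 36, px2_2 = 268, py2_2 = 320, center_x_3 = 316, center_y_3 = 168, radius_3 = 76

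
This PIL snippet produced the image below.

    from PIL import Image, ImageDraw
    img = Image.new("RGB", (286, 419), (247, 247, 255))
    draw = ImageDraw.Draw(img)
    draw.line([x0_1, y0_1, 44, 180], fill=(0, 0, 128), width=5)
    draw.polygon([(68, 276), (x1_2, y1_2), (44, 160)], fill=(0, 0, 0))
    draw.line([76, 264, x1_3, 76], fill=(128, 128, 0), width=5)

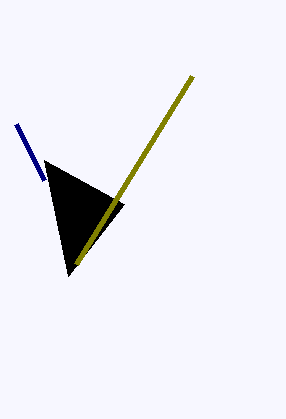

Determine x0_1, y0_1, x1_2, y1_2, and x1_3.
x0_1 = 16, y0_1 = 124, x1_2 = 124, y1_2 = 204, x1_3 = 192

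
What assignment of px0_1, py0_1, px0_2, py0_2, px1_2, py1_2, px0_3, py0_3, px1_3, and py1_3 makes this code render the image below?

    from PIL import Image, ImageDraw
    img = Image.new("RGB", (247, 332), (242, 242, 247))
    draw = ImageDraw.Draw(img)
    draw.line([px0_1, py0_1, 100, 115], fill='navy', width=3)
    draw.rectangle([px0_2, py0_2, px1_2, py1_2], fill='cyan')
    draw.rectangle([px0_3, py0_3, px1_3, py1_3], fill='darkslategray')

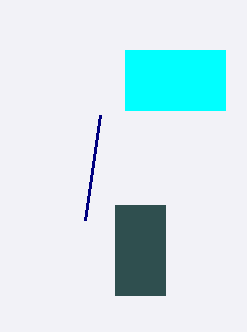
px0_1 = 85
py0_1 = 220
px0_2 = 125
py0_2 = 50
px1_2 = 225
py1_2 = 110
px0_3 = 115
py0_3 = 205
px1_3 = 165
py1_3 = 295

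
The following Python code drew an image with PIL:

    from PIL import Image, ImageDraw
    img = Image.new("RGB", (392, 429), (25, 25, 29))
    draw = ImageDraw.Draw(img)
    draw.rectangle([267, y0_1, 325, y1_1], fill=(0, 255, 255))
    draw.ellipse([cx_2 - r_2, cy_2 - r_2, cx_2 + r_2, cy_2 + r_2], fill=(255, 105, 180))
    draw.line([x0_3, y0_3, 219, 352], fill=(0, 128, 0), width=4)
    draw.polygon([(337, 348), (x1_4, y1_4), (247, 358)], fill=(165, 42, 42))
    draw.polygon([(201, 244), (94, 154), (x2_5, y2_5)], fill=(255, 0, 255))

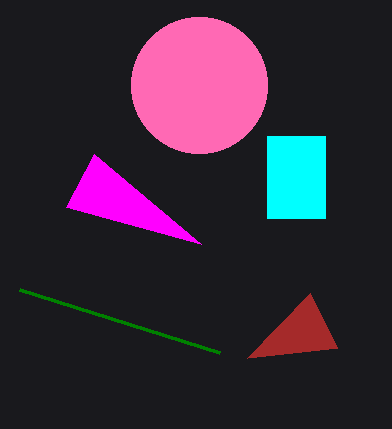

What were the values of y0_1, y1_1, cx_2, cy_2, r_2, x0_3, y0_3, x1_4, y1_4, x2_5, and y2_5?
y0_1 = 136, y1_1 = 218, cx_2 = 199, cy_2 = 85, r_2 = 68, x0_3 = 19, y0_3 = 289, x1_4 = 310, y1_4 = 293, x2_5 = 66, y2_5 = 207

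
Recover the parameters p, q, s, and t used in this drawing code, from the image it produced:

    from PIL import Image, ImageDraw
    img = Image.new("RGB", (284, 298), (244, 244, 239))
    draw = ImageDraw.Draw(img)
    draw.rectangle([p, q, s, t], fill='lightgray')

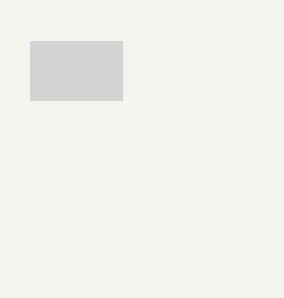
p = 30, q = 41, s = 122, t = 100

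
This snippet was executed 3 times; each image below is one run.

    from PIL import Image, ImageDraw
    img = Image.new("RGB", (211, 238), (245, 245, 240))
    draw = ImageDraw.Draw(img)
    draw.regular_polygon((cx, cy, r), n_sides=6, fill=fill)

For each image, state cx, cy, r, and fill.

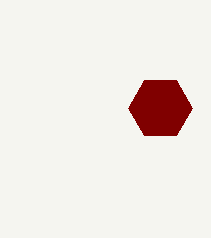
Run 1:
cx = 160, cy = 108, r = 32, fill = 'maroon'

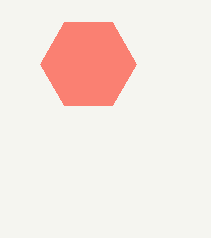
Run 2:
cx = 88, cy = 64, r = 48, fill = 'salmon'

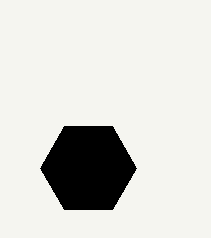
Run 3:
cx = 88, cy = 168, r = 48, fill = 'black'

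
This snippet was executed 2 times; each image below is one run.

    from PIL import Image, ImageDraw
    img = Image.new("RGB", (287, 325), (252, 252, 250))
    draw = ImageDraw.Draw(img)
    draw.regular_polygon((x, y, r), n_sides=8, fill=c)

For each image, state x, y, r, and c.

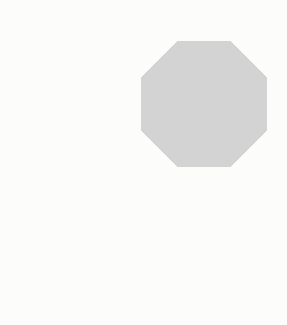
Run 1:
x = 204; y = 104; r = 68; c = 'lightgray'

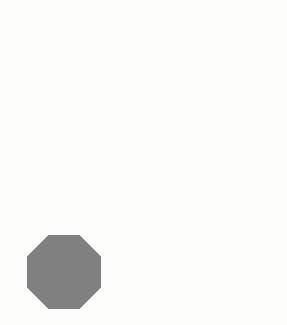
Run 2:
x = 64; y = 272; r = 40; c = 'gray'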